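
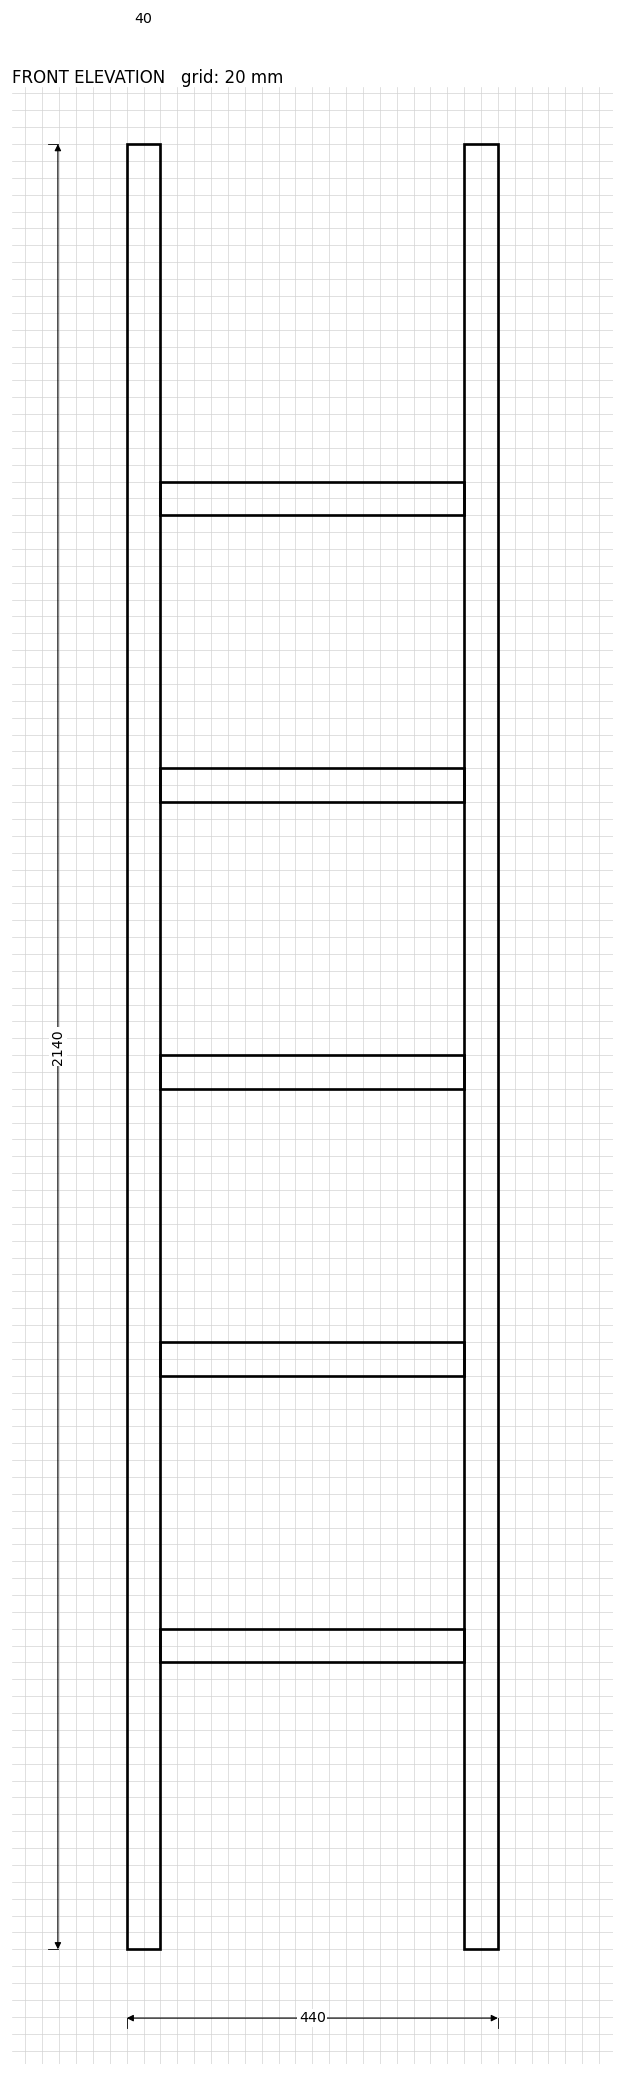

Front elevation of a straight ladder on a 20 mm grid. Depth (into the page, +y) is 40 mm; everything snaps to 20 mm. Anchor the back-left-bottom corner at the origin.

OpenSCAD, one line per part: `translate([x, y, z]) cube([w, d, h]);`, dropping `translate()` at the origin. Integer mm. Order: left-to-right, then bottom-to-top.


cube([40, 40, 2140]);
translate([40, 0, 340]) cube([360, 40, 40]);
translate([40, 0, 680]) cube([360, 40, 40]);
translate([40, 0, 1020]) cube([360, 40, 40]);
translate([40, 0, 1360]) cube([360, 40, 40]);
translate([40, 0, 1700]) cube([360, 40, 40]);
translate([400, 0, 0]) cube([40, 40, 2140]);


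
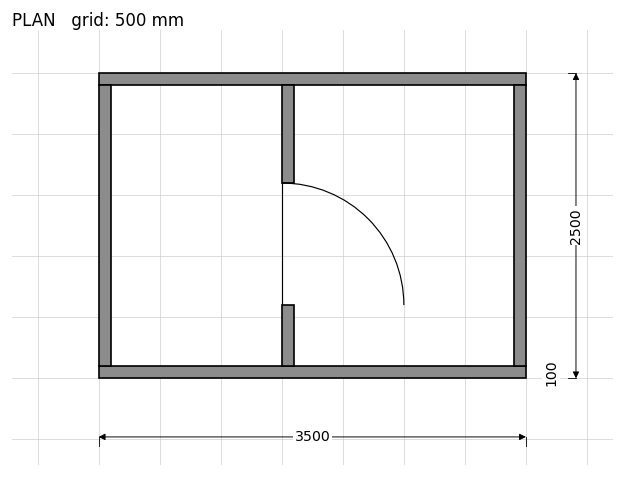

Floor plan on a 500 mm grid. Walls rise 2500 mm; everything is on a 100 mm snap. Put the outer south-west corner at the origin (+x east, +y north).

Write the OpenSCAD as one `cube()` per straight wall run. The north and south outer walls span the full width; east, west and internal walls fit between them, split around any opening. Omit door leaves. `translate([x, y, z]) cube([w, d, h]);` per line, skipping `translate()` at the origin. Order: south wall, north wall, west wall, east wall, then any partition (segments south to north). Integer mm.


cube([3500, 100, 2500]);
translate([0, 2400, 0]) cube([3500, 100, 2500]);
translate([0, 100, 0]) cube([100, 2300, 2500]);
translate([3400, 100, 0]) cube([100, 2300, 2500]);
translate([1500, 100, 0]) cube([100, 500, 2500]);
translate([1500, 1600, 0]) cube([100, 800, 2500]);


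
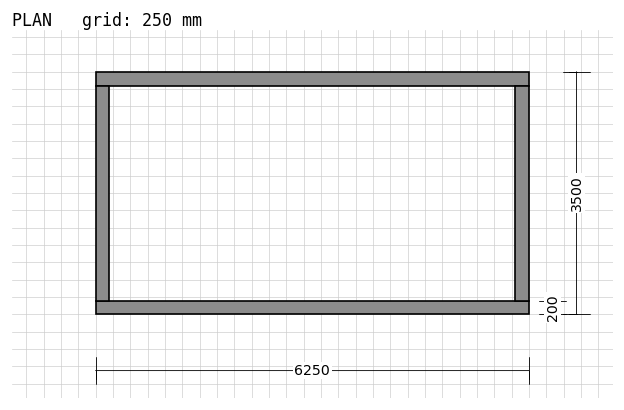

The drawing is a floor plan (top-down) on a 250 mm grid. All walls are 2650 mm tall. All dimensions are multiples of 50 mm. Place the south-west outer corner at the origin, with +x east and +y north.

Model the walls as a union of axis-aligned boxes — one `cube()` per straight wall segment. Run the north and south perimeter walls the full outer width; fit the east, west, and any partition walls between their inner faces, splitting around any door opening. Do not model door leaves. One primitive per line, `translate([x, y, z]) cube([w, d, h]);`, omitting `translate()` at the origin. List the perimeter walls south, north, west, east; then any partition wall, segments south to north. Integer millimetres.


cube([6250, 200, 2650]);
translate([0, 3300, 0]) cube([6250, 200, 2650]);
translate([0, 200, 0]) cube([200, 3100, 2650]);
translate([6050, 200, 0]) cube([200, 3100, 2650]);


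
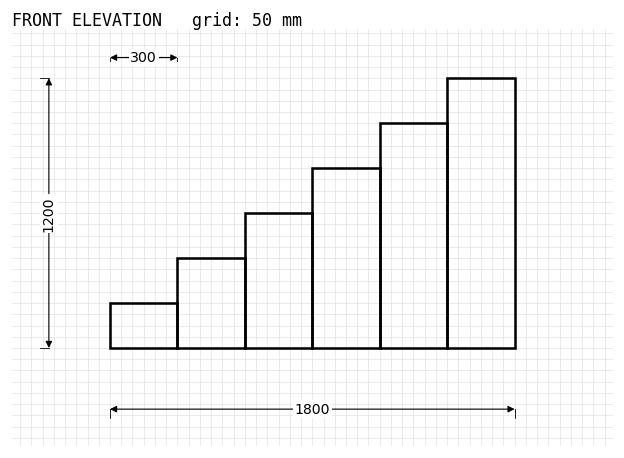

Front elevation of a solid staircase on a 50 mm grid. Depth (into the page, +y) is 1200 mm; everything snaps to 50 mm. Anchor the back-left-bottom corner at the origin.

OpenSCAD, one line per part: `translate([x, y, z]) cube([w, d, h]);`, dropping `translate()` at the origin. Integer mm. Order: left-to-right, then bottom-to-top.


cube([300, 1200, 200]);
translate([300, 0, 0]) cube([300, 1200, 400]);
translate([600, 0, 0]) cube([300, 1200, 600]);
translate([900, 0, 0]) cube([300, 1200, 800]);
translate([1200, 0, 0]) cube([300, 1200, 1000]);
translate([1500, 0, 0]) cube([300, 1200, 1200]);


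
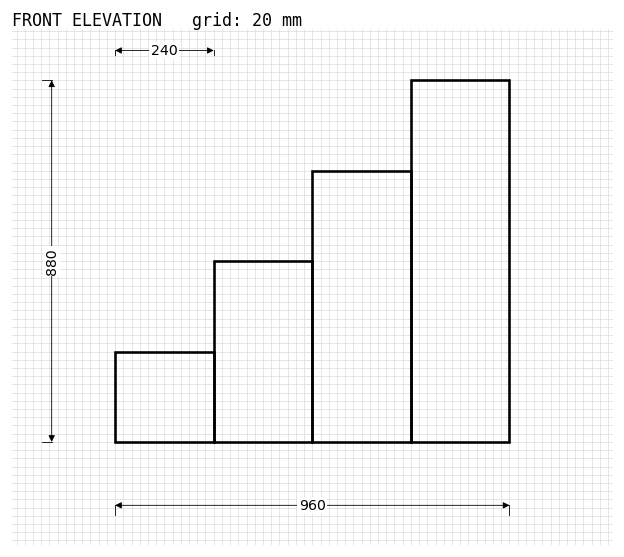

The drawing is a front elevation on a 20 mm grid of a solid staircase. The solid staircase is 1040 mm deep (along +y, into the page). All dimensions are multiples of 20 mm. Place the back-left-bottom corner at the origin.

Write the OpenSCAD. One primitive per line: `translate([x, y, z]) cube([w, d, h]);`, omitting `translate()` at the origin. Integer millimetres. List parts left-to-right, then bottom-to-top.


cube([240, 1040, 220]);
translate([240, 0, 0]) cube([240, 1040, 440]);
translate([480, 0, 0]) cube([240, 1040, 660]);
translate([720, 0, 0]) cube([240, 1040, 880]);


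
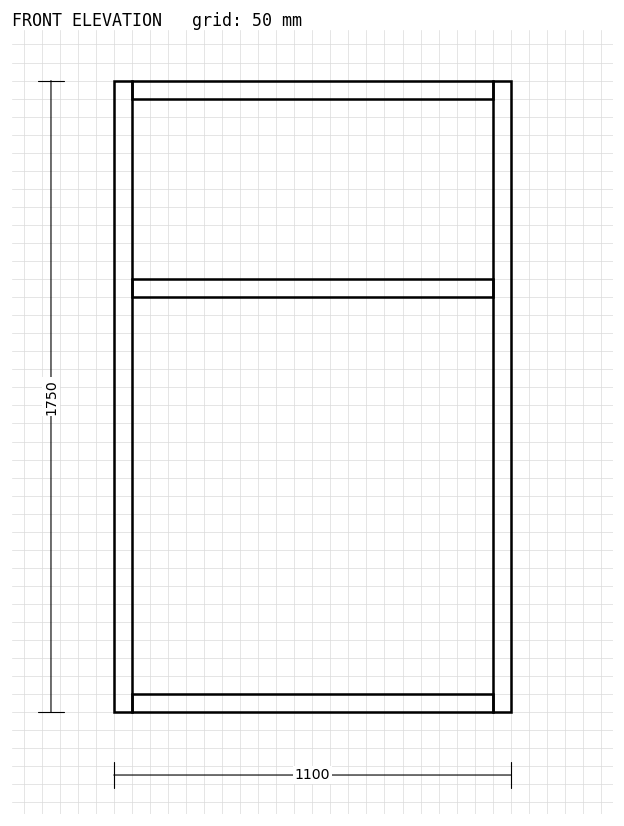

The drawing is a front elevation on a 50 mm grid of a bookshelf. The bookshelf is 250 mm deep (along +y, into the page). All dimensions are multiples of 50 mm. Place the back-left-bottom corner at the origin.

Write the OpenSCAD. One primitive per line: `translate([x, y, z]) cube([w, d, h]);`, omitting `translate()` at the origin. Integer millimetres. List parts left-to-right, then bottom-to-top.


cube([50, 250, 1750]);
translate([50, 0, 0]) cube([1000, 250, 50]);
translate([50, 0, 1150]) cube([1000, 250, 50]);
translate([50, 0, 1700]) cube([1000, 250, 50]);
translate([1050, 0, 0]) cube([50, 250, 1750]);


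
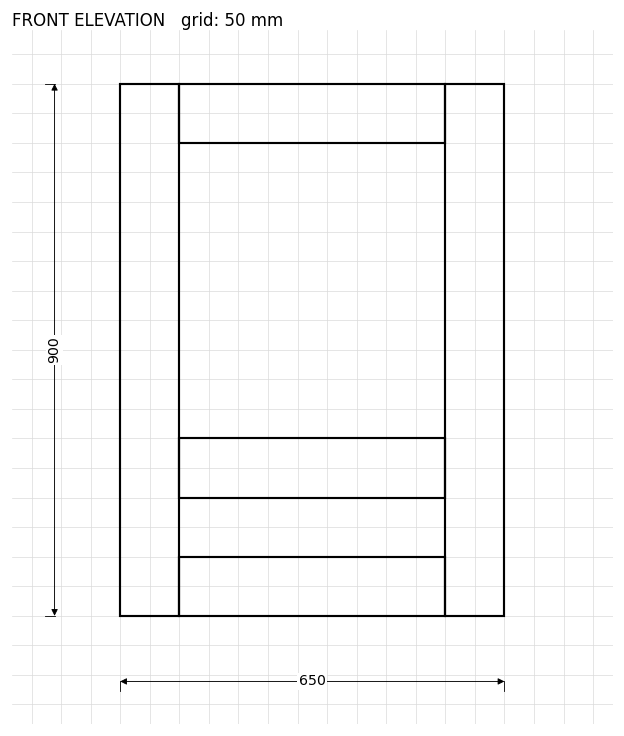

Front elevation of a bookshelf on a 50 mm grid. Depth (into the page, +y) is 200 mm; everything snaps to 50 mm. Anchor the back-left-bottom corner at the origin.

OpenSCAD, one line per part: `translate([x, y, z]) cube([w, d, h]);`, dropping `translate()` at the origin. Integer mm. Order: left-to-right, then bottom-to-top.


cube([100, 200, 900]);
translate([100, 0, 0]) cube([450, 200, 100]);
translate([100, 0, 200]) cube([450, 200, 100]);
translate([100, 0, 800]) cube([450, 200, 100]);
translate([550, 0, 0]) cube([100, 200, 900]);


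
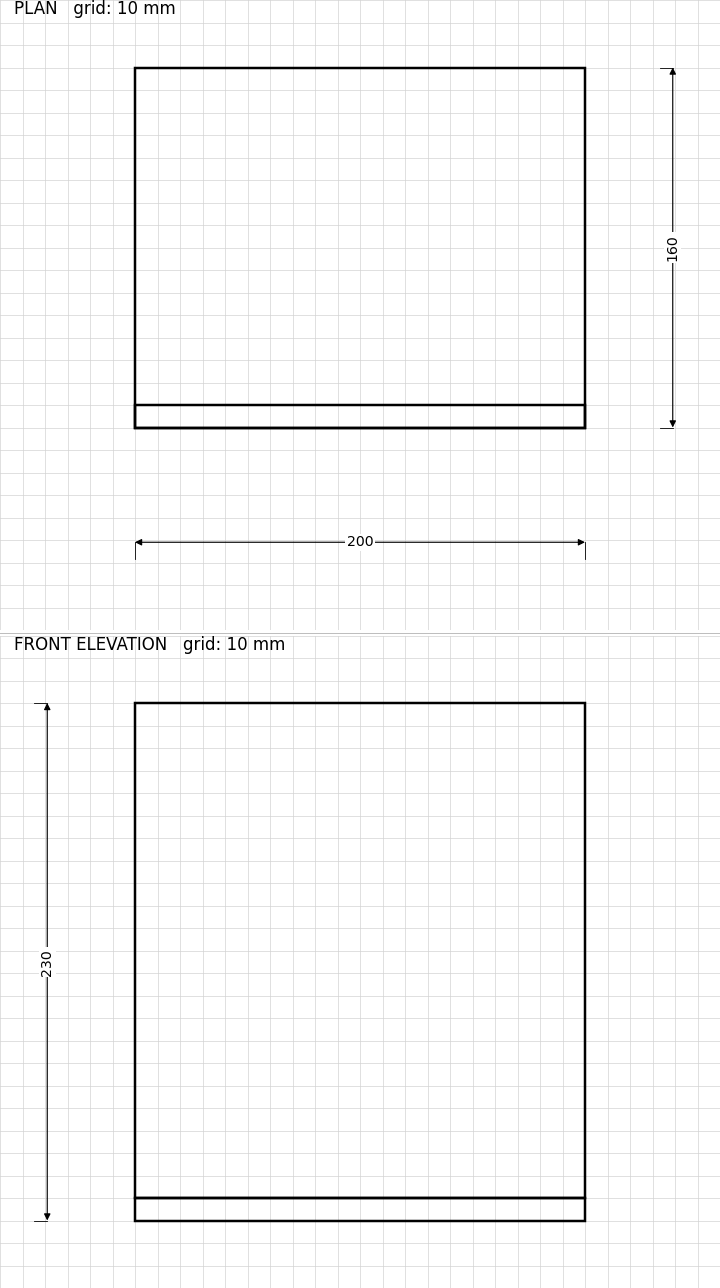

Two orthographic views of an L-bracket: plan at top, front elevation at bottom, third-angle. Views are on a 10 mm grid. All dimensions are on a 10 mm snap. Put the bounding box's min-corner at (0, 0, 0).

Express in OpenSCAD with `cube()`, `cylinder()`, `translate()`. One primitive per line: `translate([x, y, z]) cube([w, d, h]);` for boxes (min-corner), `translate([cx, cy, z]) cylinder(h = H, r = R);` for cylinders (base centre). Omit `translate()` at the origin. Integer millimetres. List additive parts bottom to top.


cube([200, 160, 10]);
translate([0, 0, 10]) cube([200, 10, 220]);


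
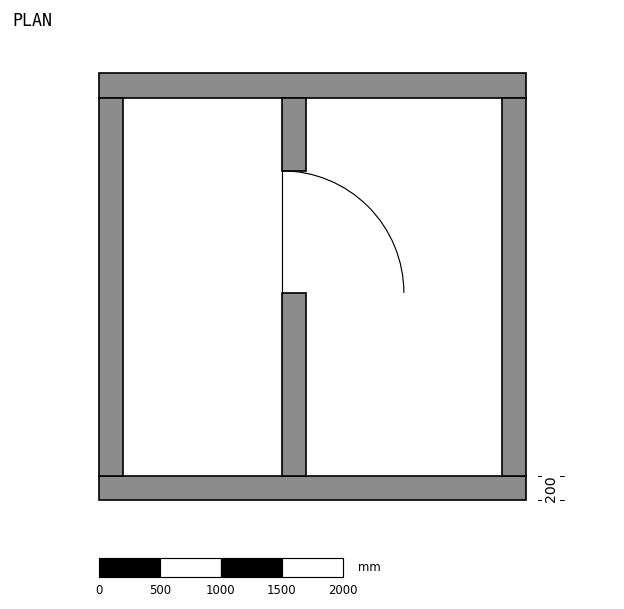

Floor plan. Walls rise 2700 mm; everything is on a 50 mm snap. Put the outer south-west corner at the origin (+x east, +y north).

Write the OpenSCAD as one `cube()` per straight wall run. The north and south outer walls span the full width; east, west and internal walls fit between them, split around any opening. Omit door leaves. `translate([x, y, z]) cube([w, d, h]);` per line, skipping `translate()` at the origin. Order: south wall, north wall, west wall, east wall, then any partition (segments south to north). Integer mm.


cube([3500, 200, 2700]);
translate([0, 3300, 0]) cube([3500, 200, 2700]);
translate([0, 200, 0]) cube([200, 3100, 2700]);
translate([3300, 200, 0]) cube([200, 3100, 2700]);
translate([1500, 200, 0]) cube([200, 1500, 2700]);
translate([1500, 2700, 0]) cube([200, 600, 2700]);


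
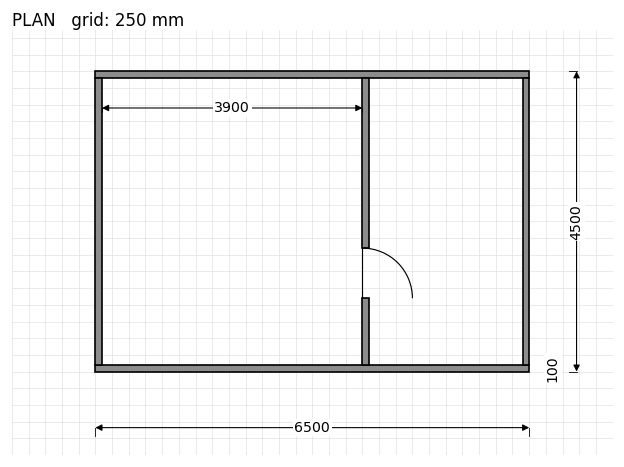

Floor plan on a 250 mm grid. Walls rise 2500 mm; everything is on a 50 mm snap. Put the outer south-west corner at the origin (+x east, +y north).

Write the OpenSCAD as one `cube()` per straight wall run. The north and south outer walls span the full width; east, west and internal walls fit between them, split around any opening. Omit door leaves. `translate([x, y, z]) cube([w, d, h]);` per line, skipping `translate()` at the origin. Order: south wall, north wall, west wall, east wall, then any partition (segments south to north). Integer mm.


cube([6500, 100, 2500]);
translate([0, 4400, 0]) cube([6500, 100, 2500]);
translate([0, 100, 0]) cube([100, 4300, 2500]);
translate([6400, 100, 0]) cube([100, 4300, 2500]);
translate([4000, 100, 0]) cube([100, 1000, 2500]);
translate([4000, 1850, 0]) cube([100, 2550, 2500]);


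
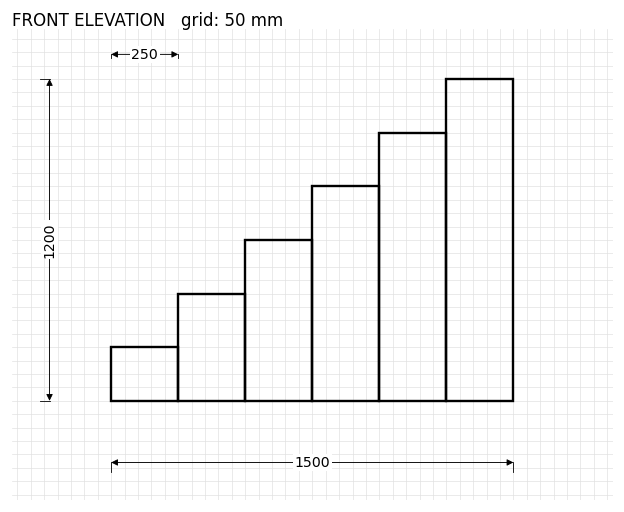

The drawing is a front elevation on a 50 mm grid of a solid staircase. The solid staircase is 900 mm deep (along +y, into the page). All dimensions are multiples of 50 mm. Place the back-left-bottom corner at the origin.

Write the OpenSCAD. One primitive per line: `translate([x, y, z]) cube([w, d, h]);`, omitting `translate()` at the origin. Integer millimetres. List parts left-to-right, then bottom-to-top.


cube([250, 900, 200]);
translate([250, 0, 0]) cube([250, 900, 400]);
translate([500, 0, 0]) cube([250, 900, 600]);
translate([750, 0, 0]) cube([250, 900, 800]);
translate([1000, 0, 0]) cube([250, 900, 1000]);
translate([1250, 0, 0]) cube([250, 900, 1200]);


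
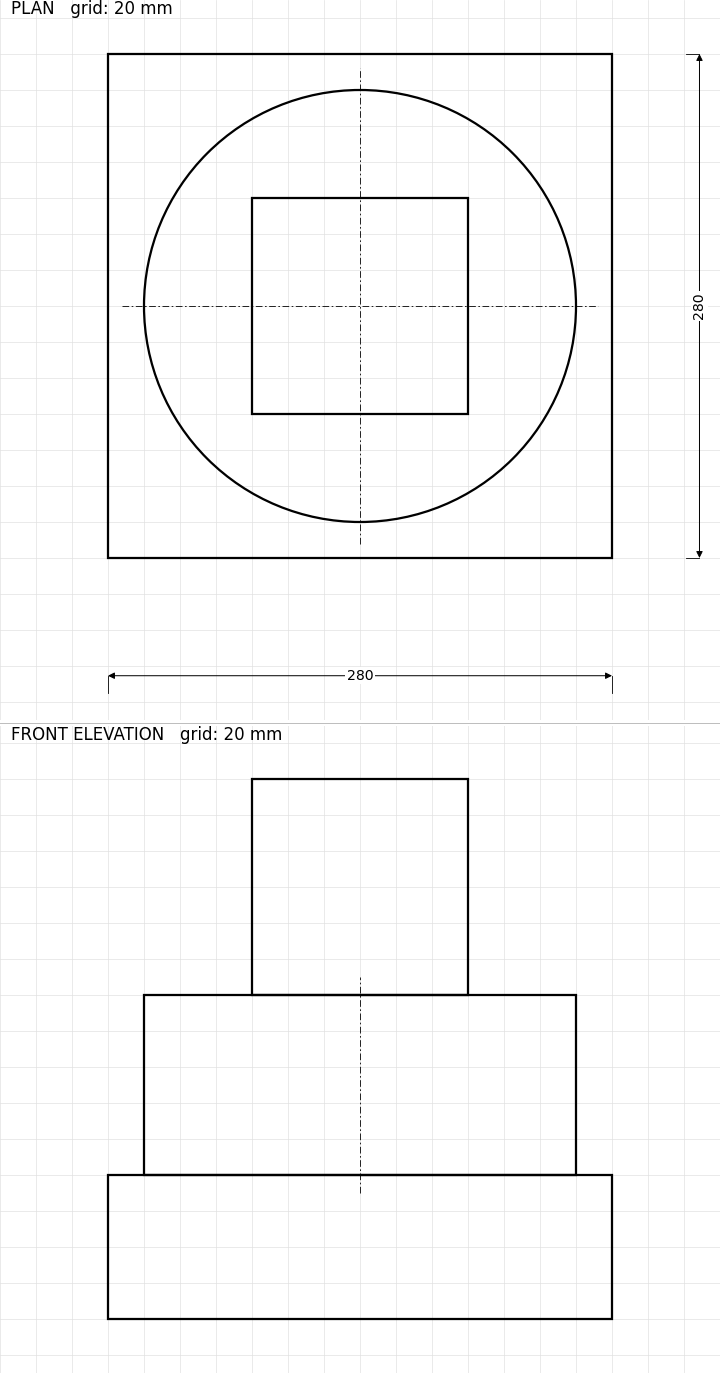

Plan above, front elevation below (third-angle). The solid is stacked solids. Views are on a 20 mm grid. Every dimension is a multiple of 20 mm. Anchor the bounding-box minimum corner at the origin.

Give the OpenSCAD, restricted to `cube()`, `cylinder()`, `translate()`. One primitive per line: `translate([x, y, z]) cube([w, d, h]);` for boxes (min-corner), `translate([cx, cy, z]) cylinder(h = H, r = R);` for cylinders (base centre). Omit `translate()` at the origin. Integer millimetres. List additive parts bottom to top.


cube([280, 280, 80]);
translate([140, 140, 80]) cylinder(h = 100, r = 120);
translate([80, 80, 180]) cube([120, 120, 120]);


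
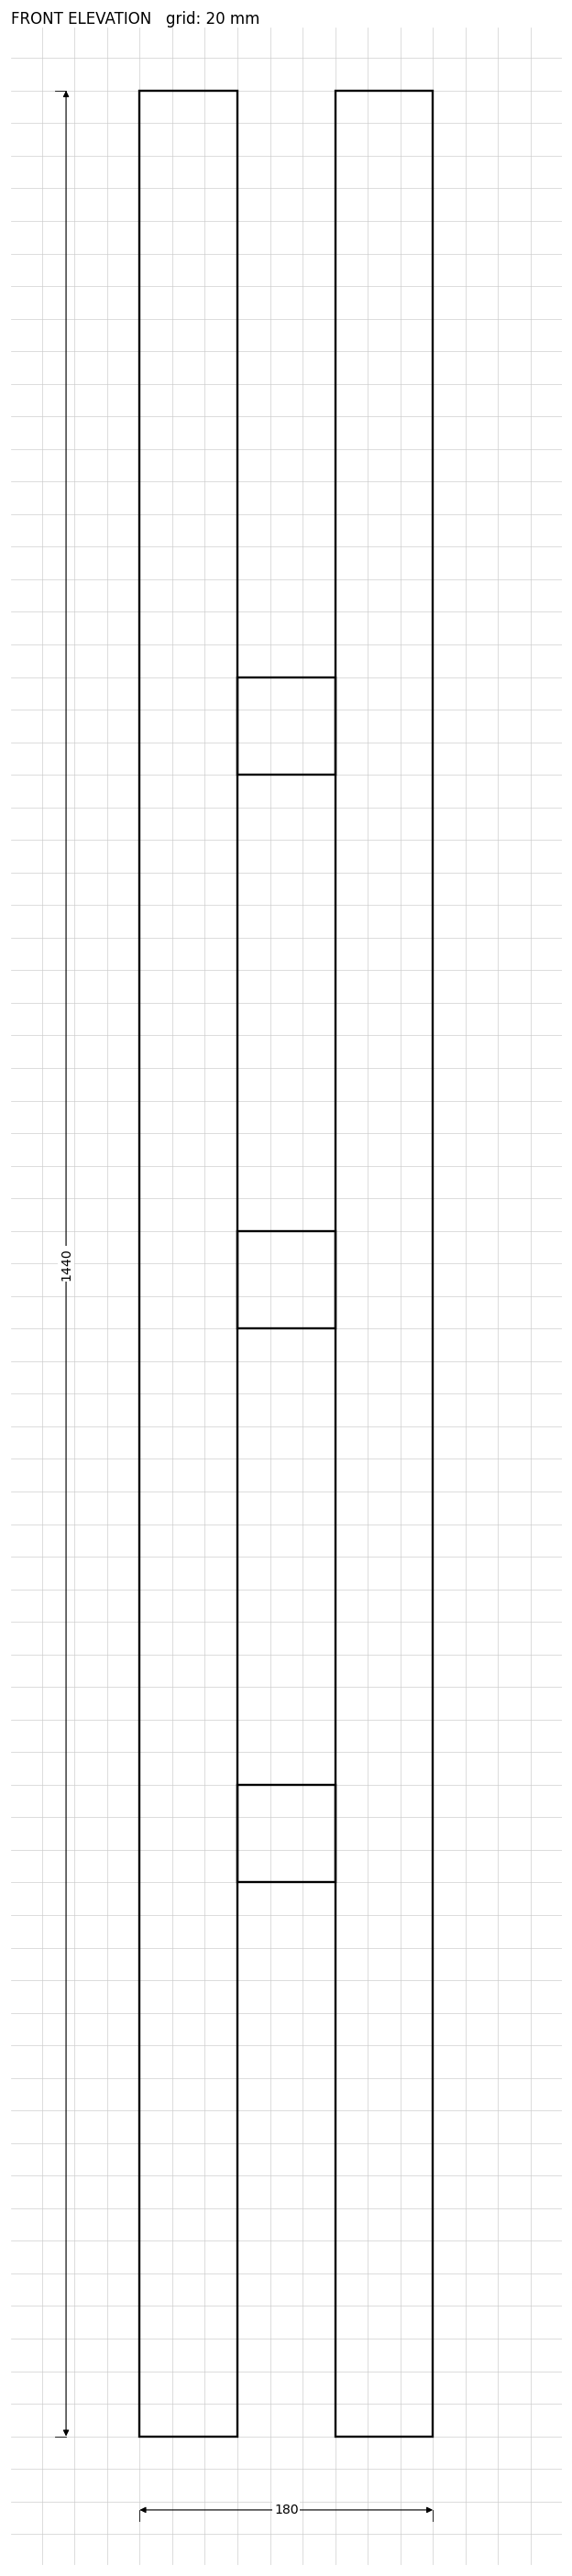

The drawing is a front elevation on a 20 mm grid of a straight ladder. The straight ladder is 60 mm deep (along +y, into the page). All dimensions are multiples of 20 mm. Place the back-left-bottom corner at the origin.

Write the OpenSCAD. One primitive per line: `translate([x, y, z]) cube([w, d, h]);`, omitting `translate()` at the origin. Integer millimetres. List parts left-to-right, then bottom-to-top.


cube([60, 60, 1440]);
translate([60, 0, 340]) cube([60, 60, 60]);
translate([60, 0, 680]) cube([60, 60, 60]);
translate([60, 0, 1020]) cube([60, 60, 60]);
translate([120, 0, 0]) cube([60, 60, 1440]);


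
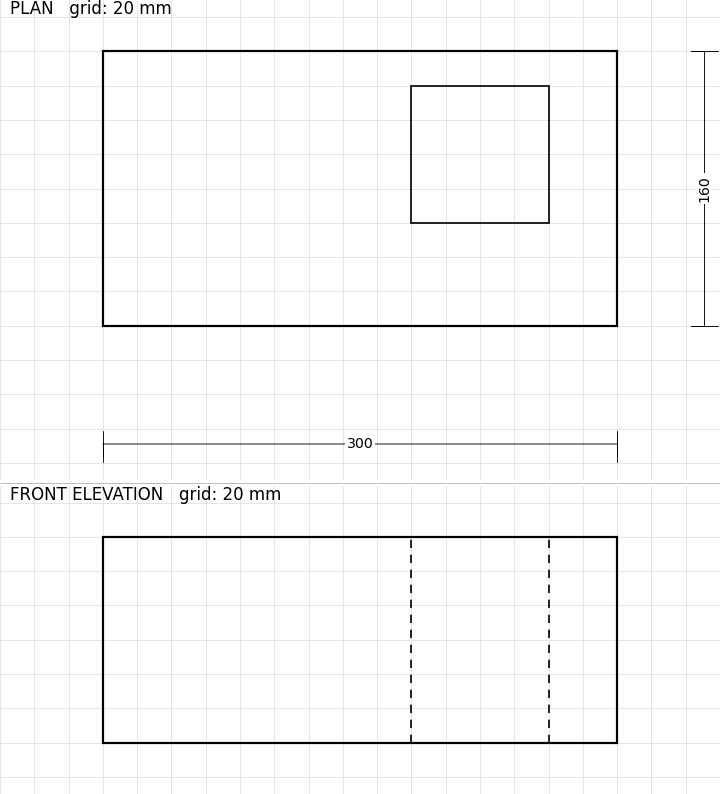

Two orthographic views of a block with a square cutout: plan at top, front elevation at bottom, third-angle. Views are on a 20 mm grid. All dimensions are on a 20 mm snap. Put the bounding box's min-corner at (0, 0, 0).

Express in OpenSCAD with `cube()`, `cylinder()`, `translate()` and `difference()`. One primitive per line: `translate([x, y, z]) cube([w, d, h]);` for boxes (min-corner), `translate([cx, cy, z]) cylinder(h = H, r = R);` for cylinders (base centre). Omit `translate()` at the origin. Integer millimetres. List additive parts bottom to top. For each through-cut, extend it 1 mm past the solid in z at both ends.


difference() {
  cube([300, 160, 120]);
  translate([180, 60, -1]) cube([80, 80, 122]);
}


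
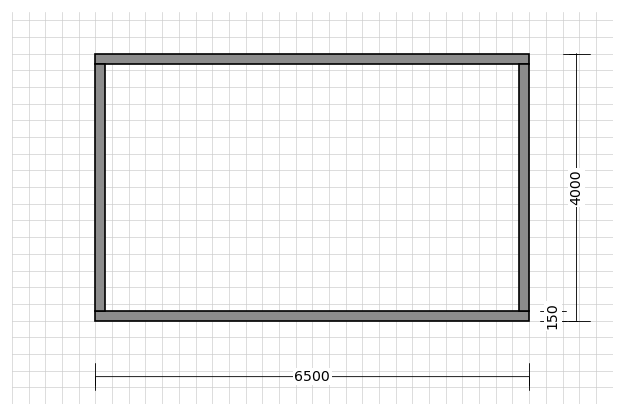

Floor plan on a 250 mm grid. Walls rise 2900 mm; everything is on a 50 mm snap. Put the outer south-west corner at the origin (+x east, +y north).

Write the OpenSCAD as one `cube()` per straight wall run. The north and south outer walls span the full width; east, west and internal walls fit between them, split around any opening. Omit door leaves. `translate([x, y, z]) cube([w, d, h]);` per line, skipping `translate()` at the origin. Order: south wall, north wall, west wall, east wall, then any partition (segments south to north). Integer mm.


cube([6500, 150, 2900]);
translate([0, 3850, 0]) cube([6500, 150, 2900]);
translate([0, 150, 0]) cube([150, 3700, 2900]);
translate([6350, 150, 0]) cube([150, 3700, 2900]);


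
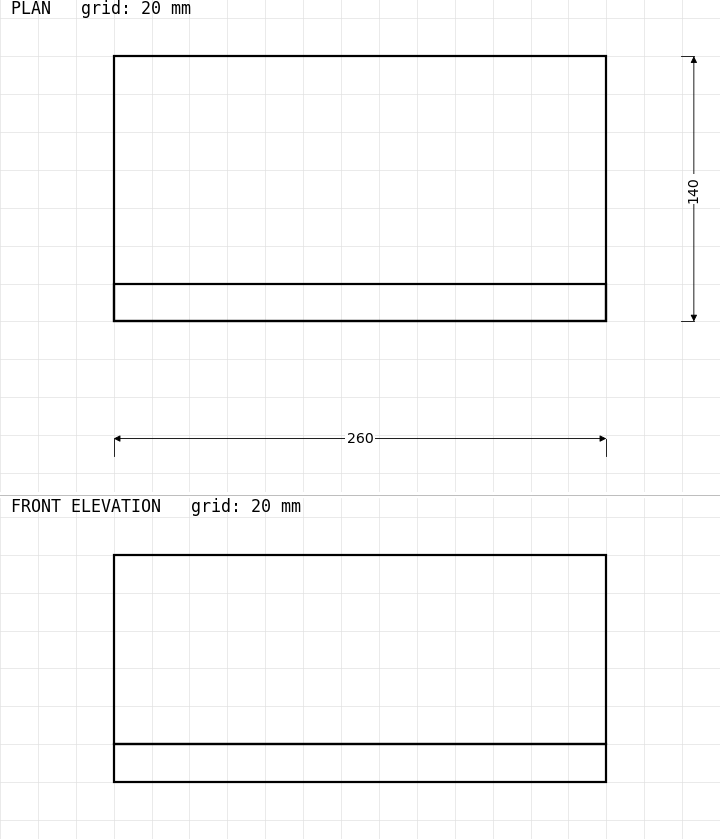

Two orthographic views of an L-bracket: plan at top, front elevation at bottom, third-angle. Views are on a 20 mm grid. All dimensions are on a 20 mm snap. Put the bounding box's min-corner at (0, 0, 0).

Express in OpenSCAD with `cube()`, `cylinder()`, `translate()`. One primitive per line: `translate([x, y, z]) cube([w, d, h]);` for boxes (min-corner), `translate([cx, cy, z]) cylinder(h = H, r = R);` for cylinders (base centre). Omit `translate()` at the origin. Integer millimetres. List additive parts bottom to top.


cube([260, 140, 20]);
translate([0, 0, 20]) cube([260, 20, 100]);


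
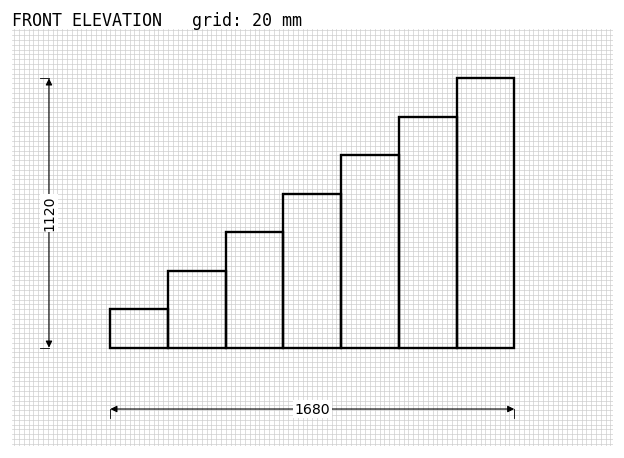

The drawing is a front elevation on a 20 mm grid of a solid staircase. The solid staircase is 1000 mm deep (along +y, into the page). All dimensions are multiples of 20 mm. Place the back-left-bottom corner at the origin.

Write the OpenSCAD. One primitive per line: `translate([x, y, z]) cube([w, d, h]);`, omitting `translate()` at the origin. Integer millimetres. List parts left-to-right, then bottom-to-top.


cube([240, 1000, 160]);
translate([240, 0, 0]) cube([240, 1000, 320]);
translate([480, 0, 0]) cube([240, 1000, 480]);
translate([720, 0, 0]) cube([240, 1000, 640]);
translate([960, 0, 0]) cube([240, 1000, 800]);
translate([1200, 0, 0]) cube([240, 1000, 960]);
translate([1440, 0, 0]) cube([240, 1000, 1120]);


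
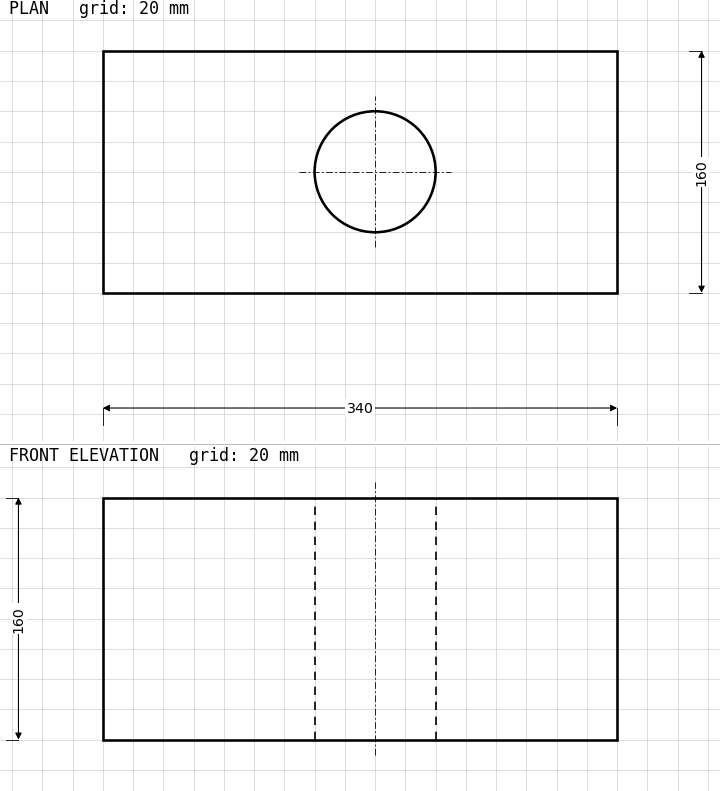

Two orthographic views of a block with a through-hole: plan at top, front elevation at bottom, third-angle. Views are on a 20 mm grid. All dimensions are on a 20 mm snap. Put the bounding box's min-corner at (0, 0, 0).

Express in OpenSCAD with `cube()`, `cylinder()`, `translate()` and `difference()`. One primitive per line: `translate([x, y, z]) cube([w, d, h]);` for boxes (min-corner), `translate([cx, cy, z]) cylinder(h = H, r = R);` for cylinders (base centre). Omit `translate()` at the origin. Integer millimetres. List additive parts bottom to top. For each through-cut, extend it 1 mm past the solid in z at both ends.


difference() {
  cube([340, 160, 160]);
  translate([180, 80, -1]) cylinder(h = 162, r = 40);
}


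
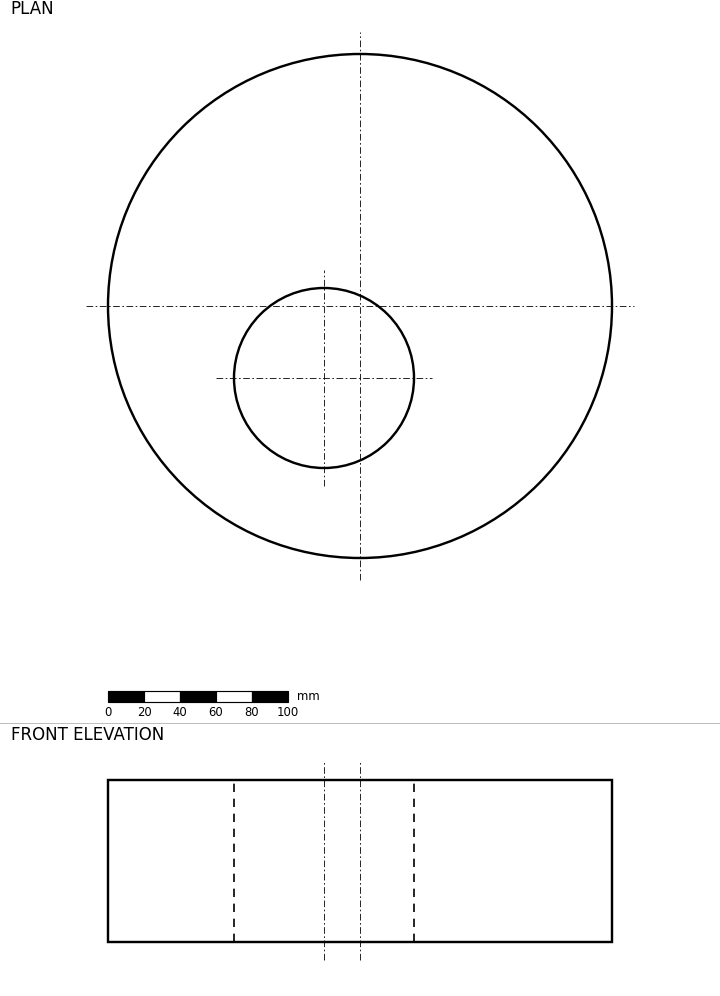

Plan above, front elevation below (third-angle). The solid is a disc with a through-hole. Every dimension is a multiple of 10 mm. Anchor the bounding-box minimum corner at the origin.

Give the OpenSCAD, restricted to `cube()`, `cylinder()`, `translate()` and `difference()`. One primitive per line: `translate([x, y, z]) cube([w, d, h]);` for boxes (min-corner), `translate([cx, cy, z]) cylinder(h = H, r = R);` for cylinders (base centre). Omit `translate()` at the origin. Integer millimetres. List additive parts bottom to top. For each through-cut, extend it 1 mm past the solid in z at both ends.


difference() {
  translate([140, 140, 0]) cylinder(h = 90, r = 140);
  translate([120, 100, -1]) cylinder(h = 92, r = 50);
}


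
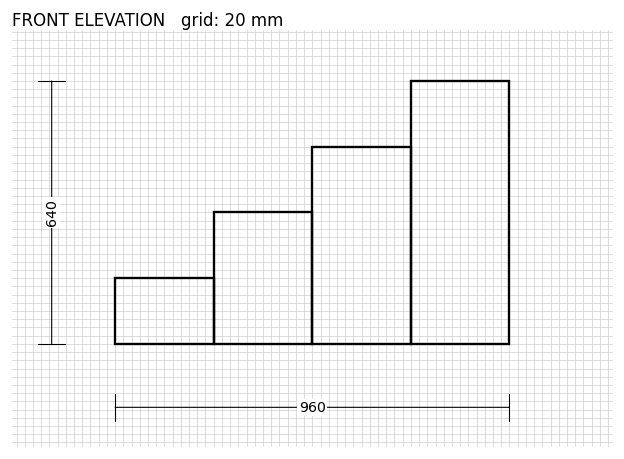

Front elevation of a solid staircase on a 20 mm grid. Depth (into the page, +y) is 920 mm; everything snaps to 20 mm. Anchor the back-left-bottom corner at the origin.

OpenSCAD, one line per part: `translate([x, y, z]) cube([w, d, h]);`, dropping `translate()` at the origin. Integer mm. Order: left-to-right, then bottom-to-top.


cube([240, 920, 160]);
translate([240, 0, 0]) cube([240, 920, 320]);
translate([480, 0, 0]) cube([240, 920, 480]);
translate([720, 0, 0]) cube([240, 920, 640]);


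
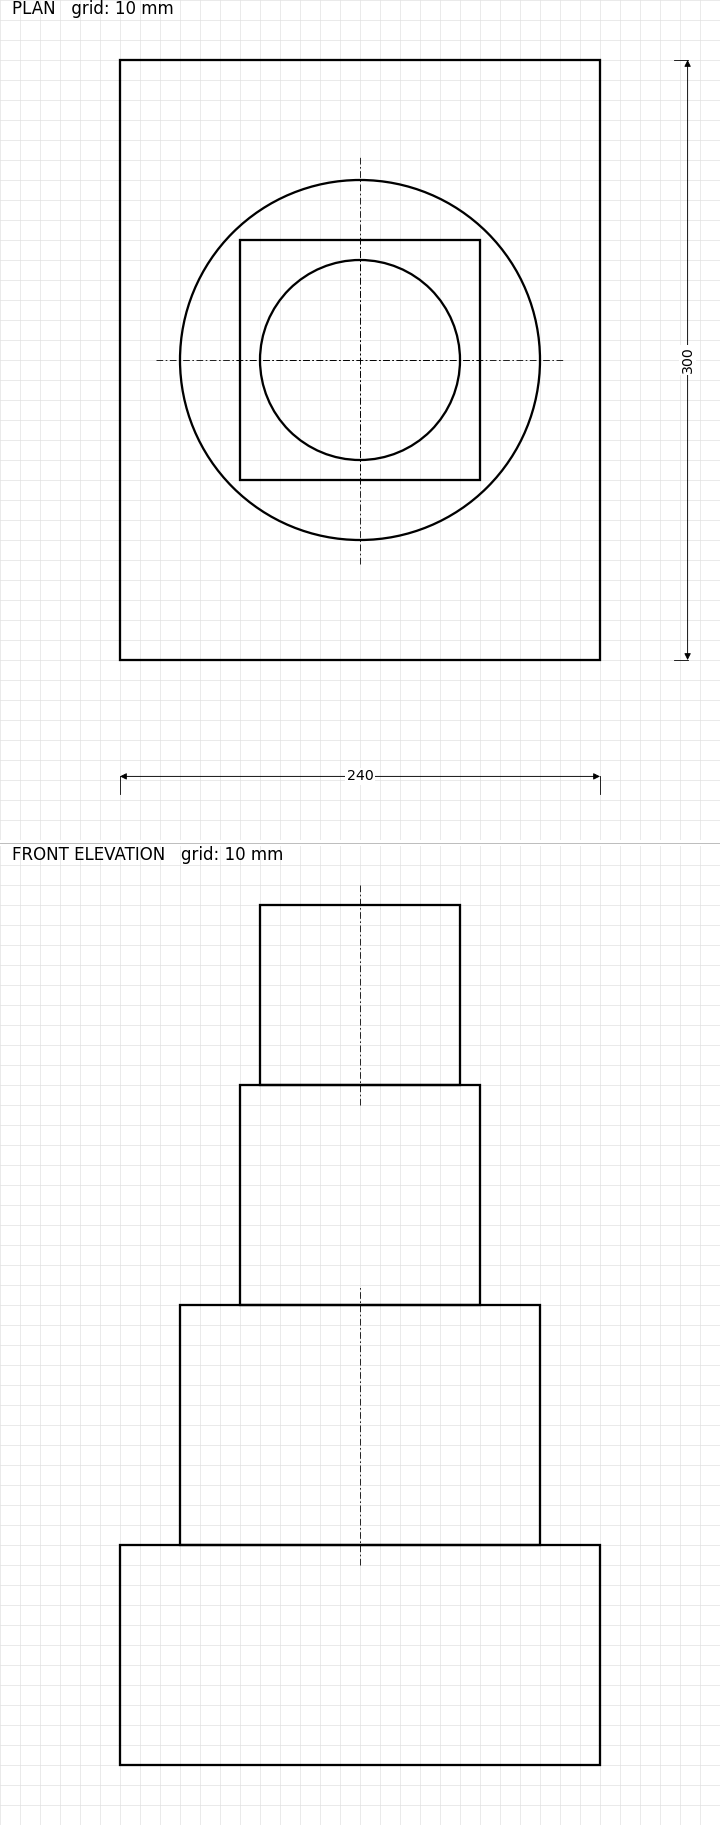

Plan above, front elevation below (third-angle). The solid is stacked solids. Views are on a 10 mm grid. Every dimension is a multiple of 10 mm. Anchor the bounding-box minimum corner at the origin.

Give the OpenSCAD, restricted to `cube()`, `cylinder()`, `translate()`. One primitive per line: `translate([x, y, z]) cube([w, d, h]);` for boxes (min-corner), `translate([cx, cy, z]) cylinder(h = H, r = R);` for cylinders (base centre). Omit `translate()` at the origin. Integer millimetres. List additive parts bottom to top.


cube([240, 300, 110]);
translate([120, 150, 110]) cylinder(h = 120, r = 90);
translate([60, 90, 230]) cube([120, 120, 110]);
translate([120, 150, 340]) cylinder(h = 90, r = 50);


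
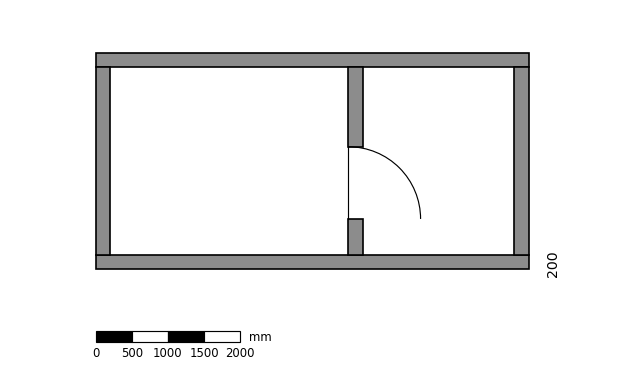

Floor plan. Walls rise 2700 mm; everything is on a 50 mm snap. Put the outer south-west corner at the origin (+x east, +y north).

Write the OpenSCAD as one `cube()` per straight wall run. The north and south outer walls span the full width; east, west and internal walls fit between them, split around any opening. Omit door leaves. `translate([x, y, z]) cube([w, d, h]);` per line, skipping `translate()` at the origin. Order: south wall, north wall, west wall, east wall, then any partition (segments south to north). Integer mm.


cube([6000, 200, 2700]);
translate([0, 2800, 0]) cube([6000, 200, 2700]);
translate([0, 200, 0]) cube([200, 2600, 2700]);
translate([5800, 200, 0]) cube([200, 2600, 2700]);
translate([3500, 200, 0]) cube([200, 500, 2700]);
translate([3500, 1700, 0]) cube([200, 1100, 2700]);


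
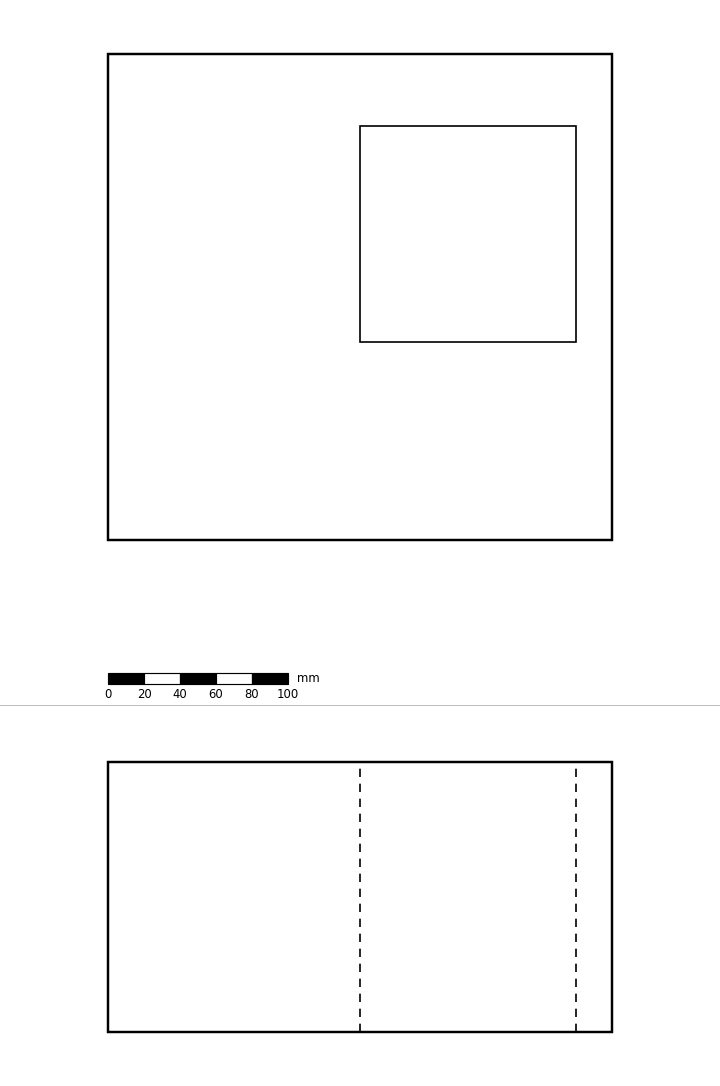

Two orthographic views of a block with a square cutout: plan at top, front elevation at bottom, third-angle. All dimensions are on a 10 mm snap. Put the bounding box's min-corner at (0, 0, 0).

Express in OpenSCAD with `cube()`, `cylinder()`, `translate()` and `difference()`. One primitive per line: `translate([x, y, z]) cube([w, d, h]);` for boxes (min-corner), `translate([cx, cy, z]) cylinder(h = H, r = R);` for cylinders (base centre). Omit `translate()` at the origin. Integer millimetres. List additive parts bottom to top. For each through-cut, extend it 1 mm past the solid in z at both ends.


difference() {
  cube([280, 270, 150]);
  translate([140, 110, -1]) cube([120, 120, 152]);
}


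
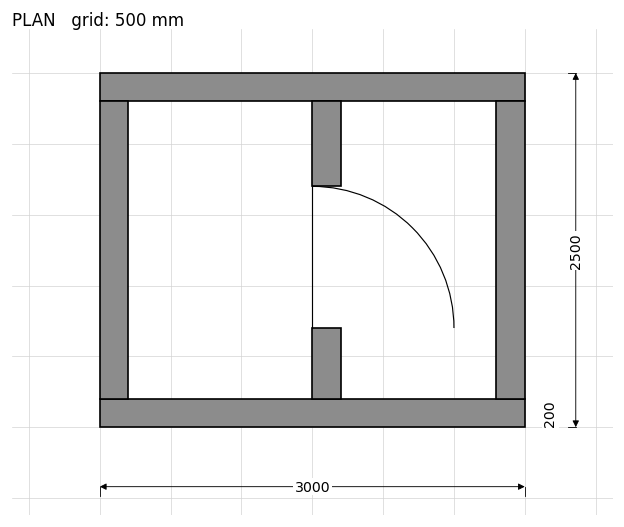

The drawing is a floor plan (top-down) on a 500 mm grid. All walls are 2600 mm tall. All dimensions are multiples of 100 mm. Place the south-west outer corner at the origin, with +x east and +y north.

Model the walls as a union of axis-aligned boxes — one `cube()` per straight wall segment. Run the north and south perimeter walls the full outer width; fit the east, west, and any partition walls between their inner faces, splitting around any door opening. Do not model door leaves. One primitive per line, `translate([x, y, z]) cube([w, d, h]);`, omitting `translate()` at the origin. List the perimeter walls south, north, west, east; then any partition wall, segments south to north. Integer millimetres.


cube([3000, 200, 2600]);
translate([0, 2300, 0]) cube([3000, 200, 2600]);
translate([0, 200, 0]) cube([200, 2100, 2600]);
translate([2800, 200, 0]) cube([200, 2100, 2600]);
translate([1500, 200, 0]) cube([200, 500, 2600]);
translate([1500, 1700, 0]) cube([200, 600, 2600]);


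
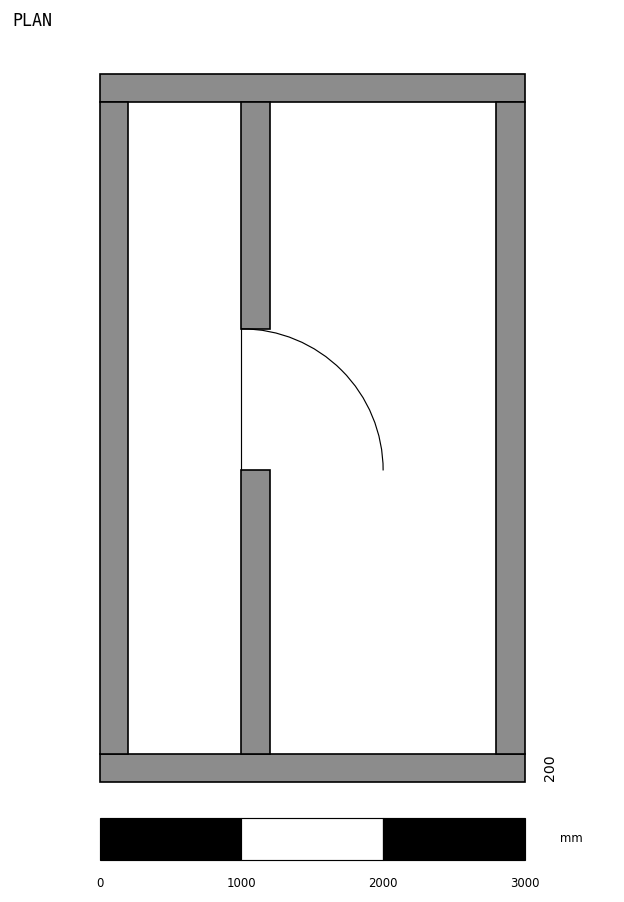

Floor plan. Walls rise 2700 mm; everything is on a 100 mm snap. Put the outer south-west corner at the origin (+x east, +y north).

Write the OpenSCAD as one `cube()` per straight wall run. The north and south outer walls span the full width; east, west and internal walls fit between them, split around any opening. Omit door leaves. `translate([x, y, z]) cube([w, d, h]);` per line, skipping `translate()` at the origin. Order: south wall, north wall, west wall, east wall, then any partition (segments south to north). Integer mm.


cube([3000, 200, 2700]);
translate([0, 4800, 0]) cube([3000, 200, 2700]);
translate([0, 200, 0]) cube([200, 4600, 2700]);
translate([2800, 200, 0]) cube([200, 4600, 2700]);
translate([1000, 200, 0]) cube([200, 2000, 2700]);
translate([1000, 3200, 0]) cube([200, 1600, 2700]);


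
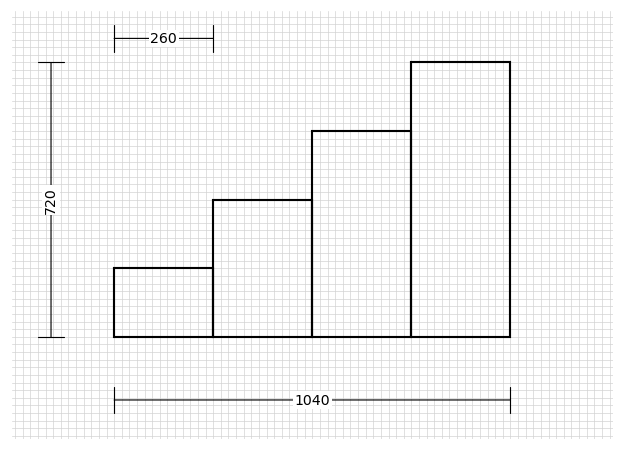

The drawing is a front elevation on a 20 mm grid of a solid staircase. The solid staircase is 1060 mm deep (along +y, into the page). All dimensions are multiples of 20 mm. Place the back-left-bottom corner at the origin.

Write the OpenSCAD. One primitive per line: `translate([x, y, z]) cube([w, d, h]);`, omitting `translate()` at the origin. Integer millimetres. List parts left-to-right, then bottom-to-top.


cube([260, 1060, 180]);
translate([260, 0, 0]) cube([260, 1060, 360]);
translate([520, 0, 0]) cube([260, 1060, 540]);
translate([780, 0, 0]) cube([260, 1060, 720]);


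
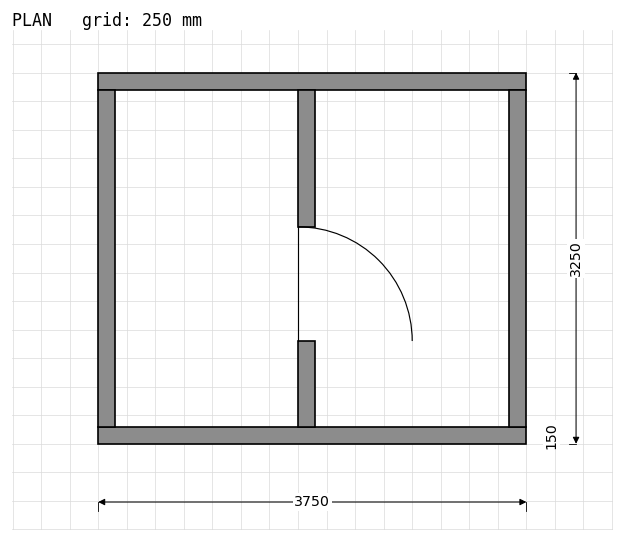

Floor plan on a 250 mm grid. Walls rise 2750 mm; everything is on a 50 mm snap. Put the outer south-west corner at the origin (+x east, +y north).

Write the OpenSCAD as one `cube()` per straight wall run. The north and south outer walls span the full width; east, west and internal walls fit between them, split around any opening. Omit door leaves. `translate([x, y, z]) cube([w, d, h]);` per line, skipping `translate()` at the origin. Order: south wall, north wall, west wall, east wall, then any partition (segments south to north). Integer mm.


cube([3750, 150, 2750]);
translate([0, 3100, 0]) cube([3750, 150, 2750]);
translate([0, 150, 0]) cube([150, 2950, 2750]);
translate([3600, 150, 0]) cube([150, 2950, 2750]);
translate([1750, 150, 0]) cube([150, 750, 2750]);
translate([1750, 1900, 0]) cube([150, 1200, 2750]);


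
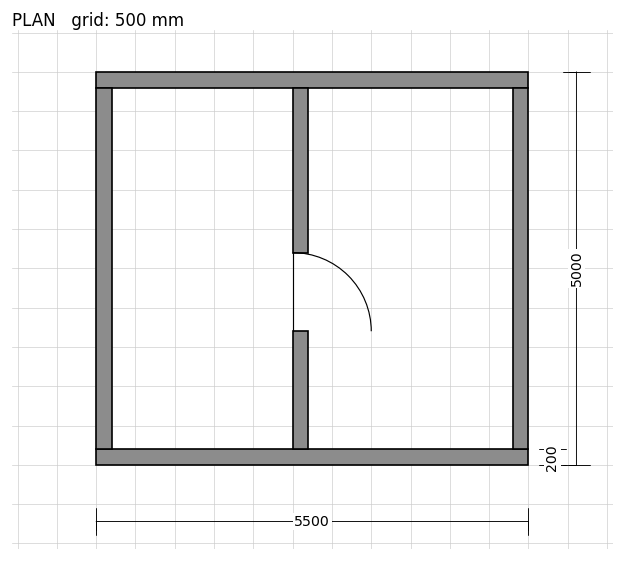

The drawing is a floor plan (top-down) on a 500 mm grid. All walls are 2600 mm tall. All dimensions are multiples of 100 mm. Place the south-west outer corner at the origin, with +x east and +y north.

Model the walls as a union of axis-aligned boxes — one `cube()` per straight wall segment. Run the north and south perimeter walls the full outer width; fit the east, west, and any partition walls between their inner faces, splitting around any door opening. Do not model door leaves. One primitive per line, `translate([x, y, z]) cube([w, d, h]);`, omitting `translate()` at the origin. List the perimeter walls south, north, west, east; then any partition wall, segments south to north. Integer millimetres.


cube([5500, 200, 2600]);
translate([0, 4800, 0]) cube([5500, 200, 2600]);
translate([0, 200, 0]) cube([200, 4600, 2600]);
translate([5300, 200, 0]) cube([200, 4600, 2600]);
translate([2500, 200, 0]) cube([200, 1500, 2600]);
translate([2500, 2700, 0]) cube([200, 2100, 2600]);


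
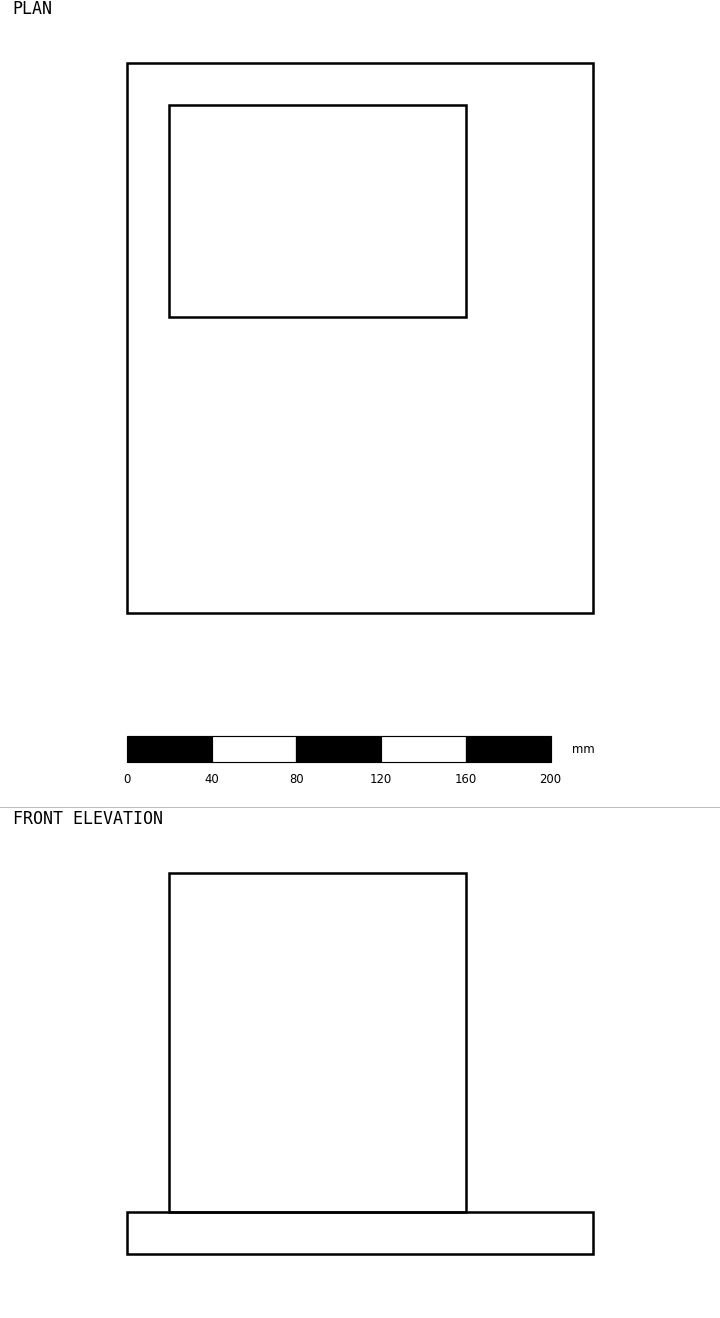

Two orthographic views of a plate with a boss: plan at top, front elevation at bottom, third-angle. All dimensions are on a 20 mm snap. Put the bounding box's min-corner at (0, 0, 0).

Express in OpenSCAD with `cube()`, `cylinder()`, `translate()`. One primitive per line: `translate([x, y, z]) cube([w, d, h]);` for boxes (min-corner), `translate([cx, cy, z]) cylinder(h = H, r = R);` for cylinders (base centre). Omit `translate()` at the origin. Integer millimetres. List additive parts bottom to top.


cube([220, 260, 20]);
translate([20, 140, 20]) cube([140, 100, 160]);


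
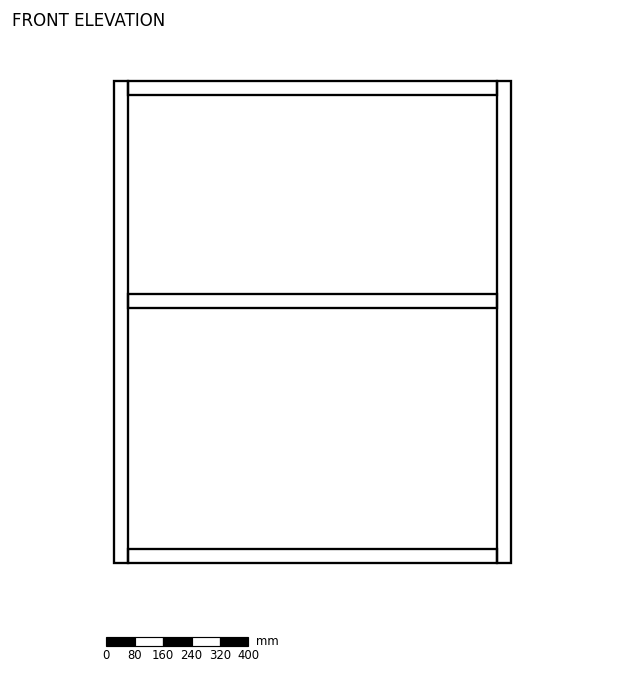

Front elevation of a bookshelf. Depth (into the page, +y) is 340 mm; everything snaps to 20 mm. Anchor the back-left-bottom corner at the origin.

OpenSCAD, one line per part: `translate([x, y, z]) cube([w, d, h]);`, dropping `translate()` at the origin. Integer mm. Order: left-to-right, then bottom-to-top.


cube([40, 340, 1360]);
translate([40, 0, 0]) cube([1040, 340, 40]);
translate([40, 0, 720]) cube([1040, 340, 40]);
translate([40, 0, 1320]) cube([1040, 340, 40]);
translate([1080, 0, 0]) cube([40, 340, 1360]);


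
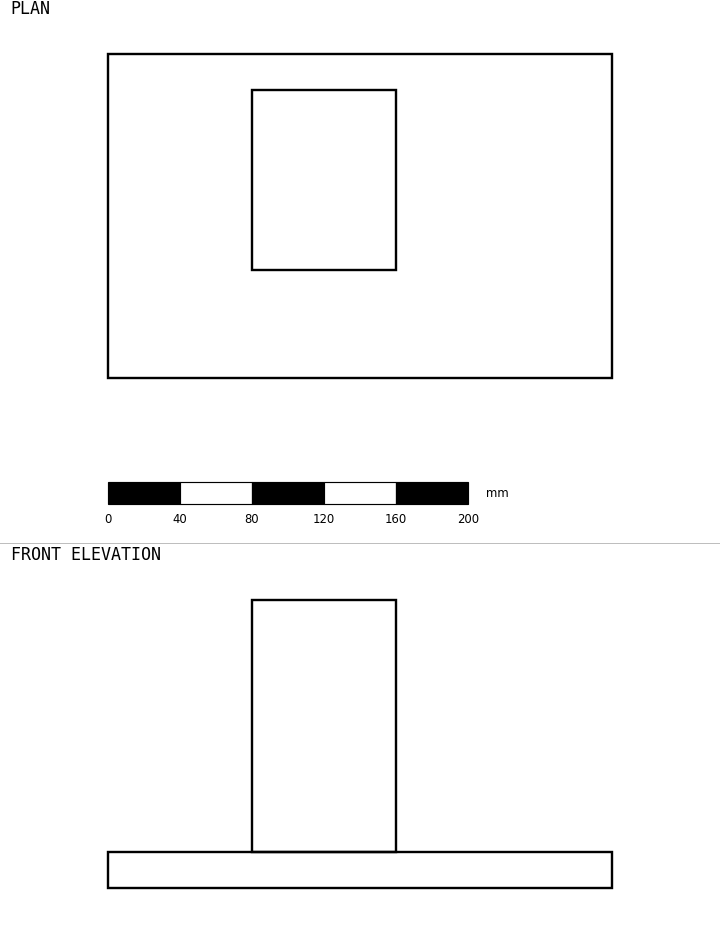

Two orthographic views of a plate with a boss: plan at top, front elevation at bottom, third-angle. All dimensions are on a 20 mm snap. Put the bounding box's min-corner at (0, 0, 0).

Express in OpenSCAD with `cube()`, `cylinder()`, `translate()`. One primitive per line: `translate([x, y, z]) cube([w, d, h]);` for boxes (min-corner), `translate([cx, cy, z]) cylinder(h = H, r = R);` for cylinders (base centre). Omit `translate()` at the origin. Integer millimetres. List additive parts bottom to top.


cube([280, 180, 20]);
translate([80, 60, 20]) cube([80, 100, 140]);


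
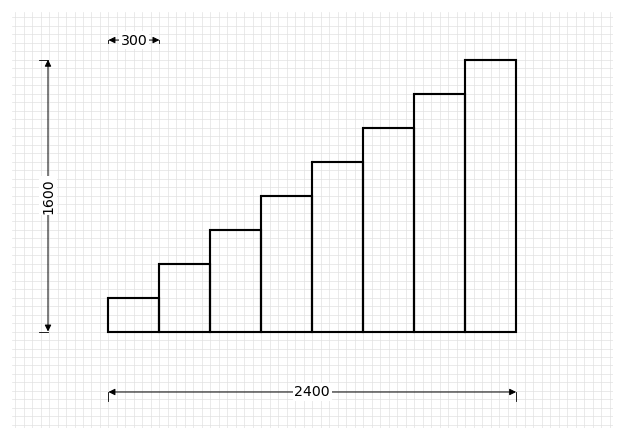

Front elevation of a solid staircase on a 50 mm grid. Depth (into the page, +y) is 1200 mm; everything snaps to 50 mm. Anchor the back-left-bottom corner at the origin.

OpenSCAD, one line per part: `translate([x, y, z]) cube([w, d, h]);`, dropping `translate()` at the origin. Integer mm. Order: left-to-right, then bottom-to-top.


cube([300, 1200, 200]);
translate([300, 0, 0]) cube([300, 1200, 400]);
translate([600, 0, 0]) cube([300, 1200, 600]);
translate([900, 0, 0]) cube([300, 1200, 800]);
translate([1200, 0, 0]) cube([300, 1200, 1000]);
translate([1500, 0, 0]) cube([300, 1200, 1200]);
translate([1800, 0, 0]) cube([300, 1200, 1400]);
translate([2100, 0, 0]) cube([300, 1200, 1600]);


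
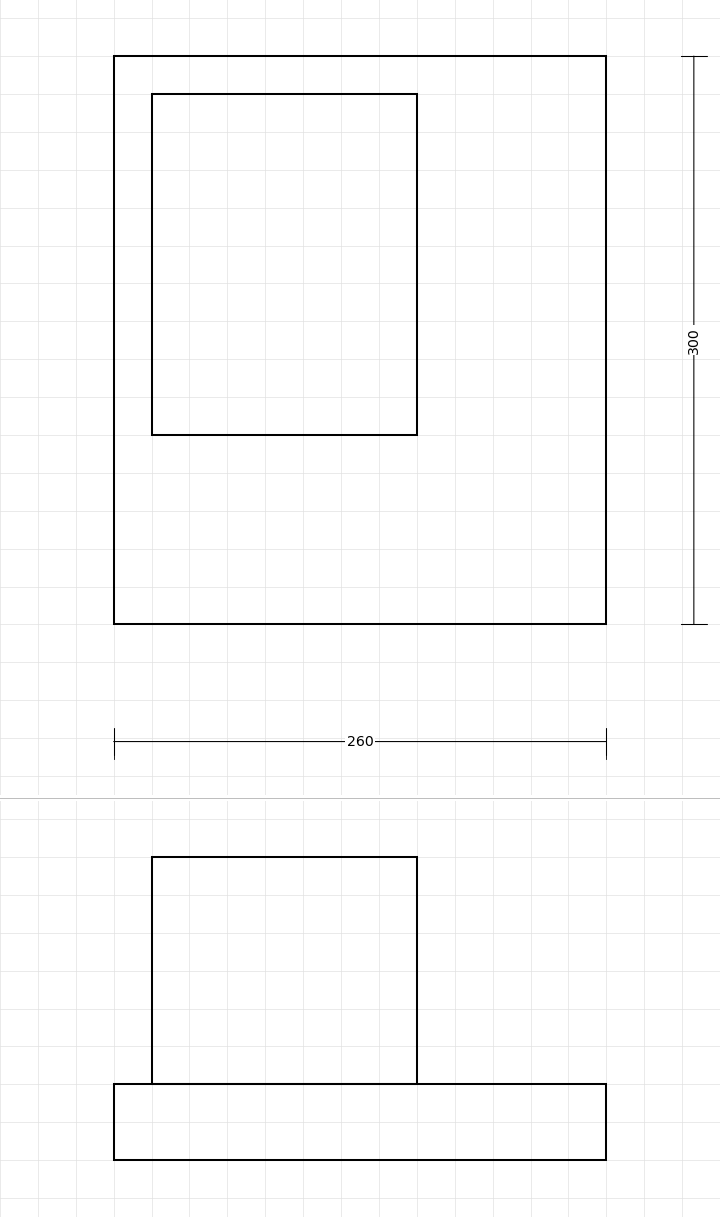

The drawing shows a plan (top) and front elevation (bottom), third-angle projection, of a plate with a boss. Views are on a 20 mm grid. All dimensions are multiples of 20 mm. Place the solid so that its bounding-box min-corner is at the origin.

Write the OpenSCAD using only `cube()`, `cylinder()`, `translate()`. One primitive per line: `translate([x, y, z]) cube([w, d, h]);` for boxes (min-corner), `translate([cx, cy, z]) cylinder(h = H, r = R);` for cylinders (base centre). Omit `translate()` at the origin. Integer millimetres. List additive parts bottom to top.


cube([260, 300, 40]);
translate([20, 100, 40]) cube([140, 180, 120]);


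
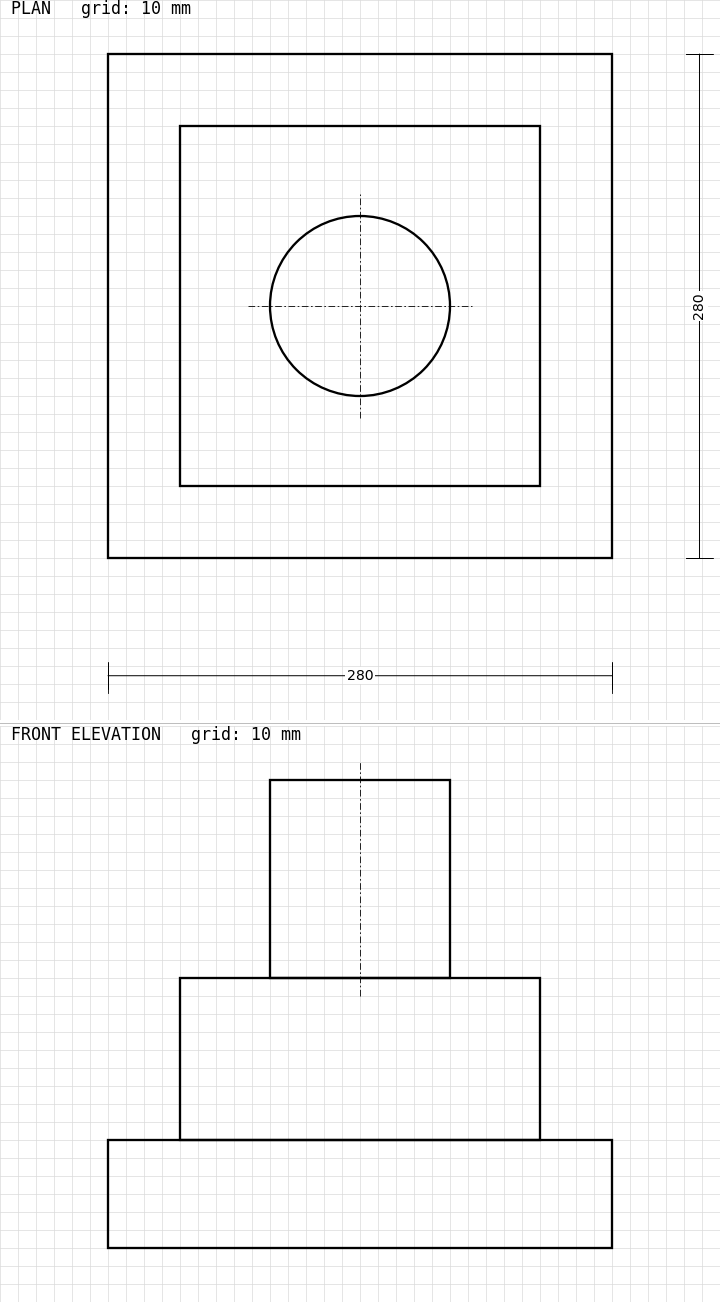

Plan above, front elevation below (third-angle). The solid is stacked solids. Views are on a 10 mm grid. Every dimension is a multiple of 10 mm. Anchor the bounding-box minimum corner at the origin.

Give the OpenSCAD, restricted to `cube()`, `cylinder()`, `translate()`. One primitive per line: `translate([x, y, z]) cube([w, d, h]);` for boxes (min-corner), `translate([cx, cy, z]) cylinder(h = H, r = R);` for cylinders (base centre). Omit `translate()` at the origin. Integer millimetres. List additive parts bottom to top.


cube([280, 280, 60]);
translate([40, 40, 60]) cube([200, 200, 90]);
translate([140, 140, 150]) cylinder(h = 110, r = 50);


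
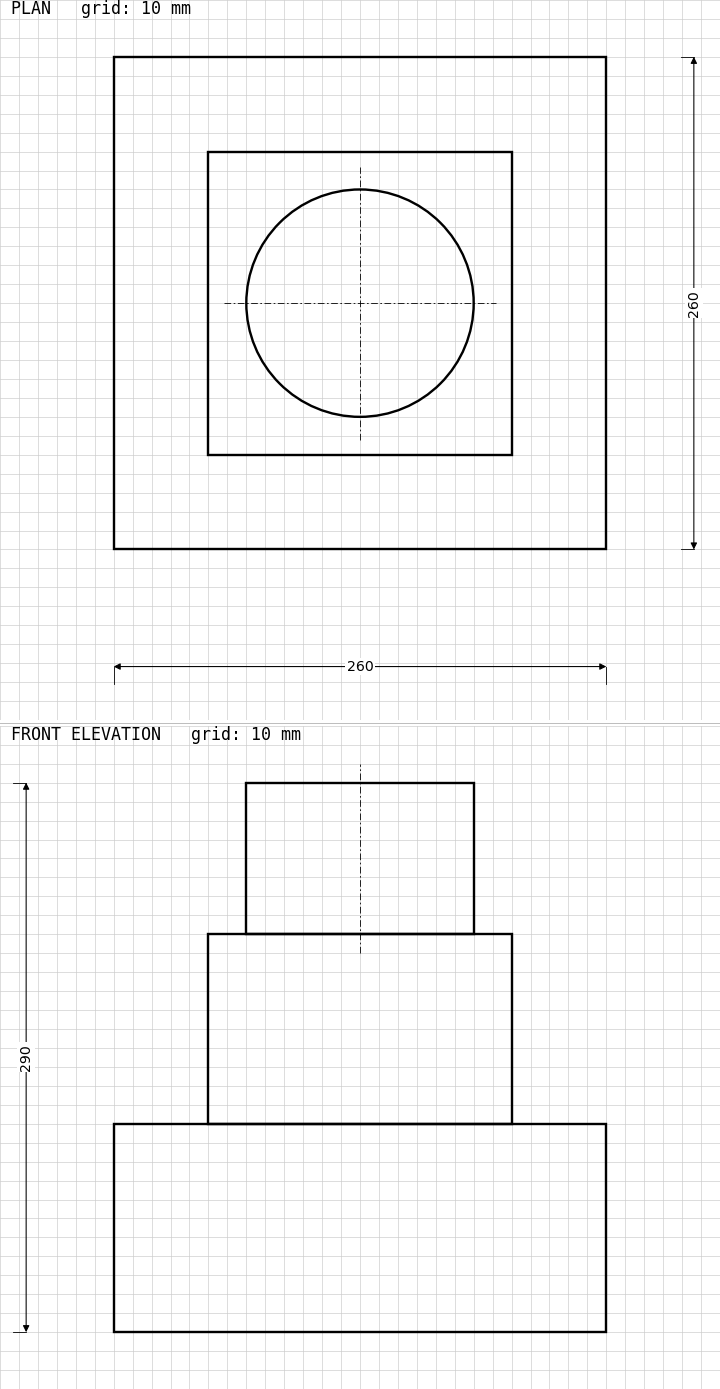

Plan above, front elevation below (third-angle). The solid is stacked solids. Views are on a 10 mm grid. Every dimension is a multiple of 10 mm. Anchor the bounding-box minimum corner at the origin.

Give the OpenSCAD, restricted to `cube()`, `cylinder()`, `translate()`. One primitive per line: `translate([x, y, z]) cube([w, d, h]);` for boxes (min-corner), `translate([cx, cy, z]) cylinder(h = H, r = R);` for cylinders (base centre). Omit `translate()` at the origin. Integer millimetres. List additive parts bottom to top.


cube([260, 260, 110]);
translate([50, 50, 110]) cube([160, 160, 100]);
translate([130, 130, 210]) cylinder(h = 80, r = 60);


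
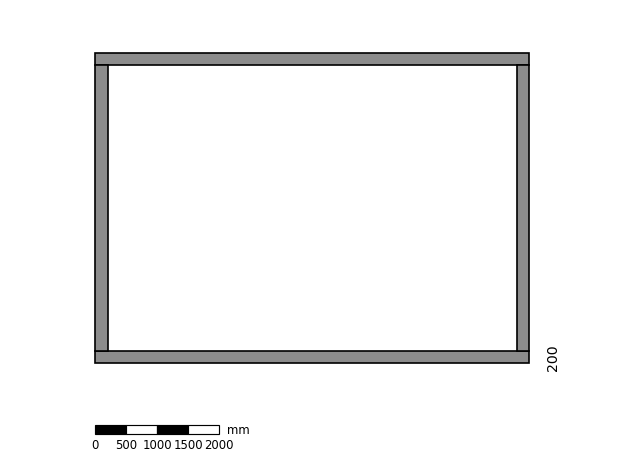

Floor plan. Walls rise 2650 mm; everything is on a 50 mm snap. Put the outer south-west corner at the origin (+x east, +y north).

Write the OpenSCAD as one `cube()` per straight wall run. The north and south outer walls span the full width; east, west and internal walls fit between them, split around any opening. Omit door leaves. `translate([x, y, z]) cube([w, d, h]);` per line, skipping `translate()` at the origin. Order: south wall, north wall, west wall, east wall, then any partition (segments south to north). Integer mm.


cube([7000, 200, 2650]);
translate([0, 4800, 0]) cube([7000, 200, 2650]);
translate([0, 200, 0]) cube([200, 4600, 2650]);
translate([6800, 200, 0]) cube([200, 4600, 2650]);


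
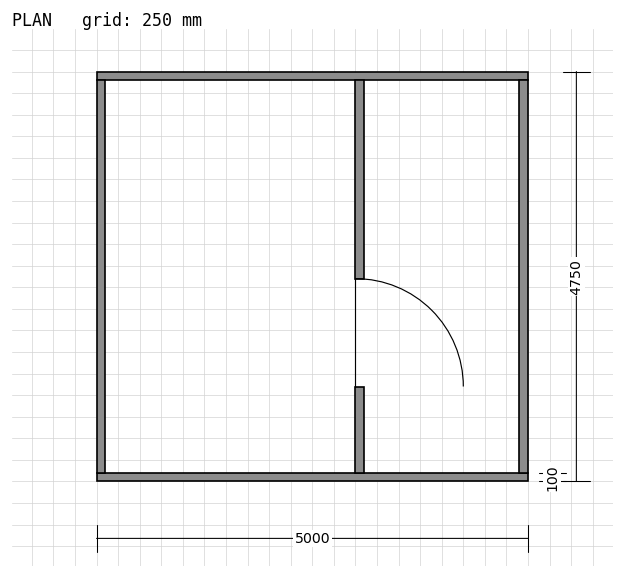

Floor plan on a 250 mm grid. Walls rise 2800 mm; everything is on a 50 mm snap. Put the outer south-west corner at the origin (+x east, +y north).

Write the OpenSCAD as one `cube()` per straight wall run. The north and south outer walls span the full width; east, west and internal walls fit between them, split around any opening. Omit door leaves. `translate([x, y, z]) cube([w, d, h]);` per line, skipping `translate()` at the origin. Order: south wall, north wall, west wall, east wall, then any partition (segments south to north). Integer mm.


cube([5000, 100, 2800]);
translate([0, 4650, 0]) cube([5000, 100, 2800]);
translate([0, 100, 0]) cube([100, 4550, 2800]);
translate([4900, 100, 0]) cube([100, 4550, 2800]);
translate([3000, 100, 0]) cube([100, 1000, 2800]);
translate([3000, 2350, 0]) cube([100, 2300, 2800]);


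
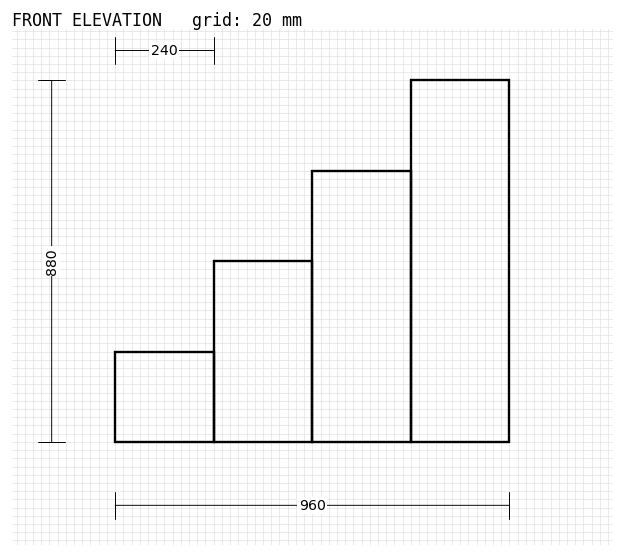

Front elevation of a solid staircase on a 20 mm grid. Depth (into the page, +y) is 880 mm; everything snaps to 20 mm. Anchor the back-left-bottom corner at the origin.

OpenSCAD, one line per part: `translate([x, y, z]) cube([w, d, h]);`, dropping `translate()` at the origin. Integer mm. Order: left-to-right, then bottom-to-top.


cube([240, 880, 220]);
translate([240, 0, 0]) cube([240, 880, 440]);
translate([480, 0, 0]) cube([240, 880, 660]);
translate([720, 0, 0]) cube([240, 880, 880]);
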